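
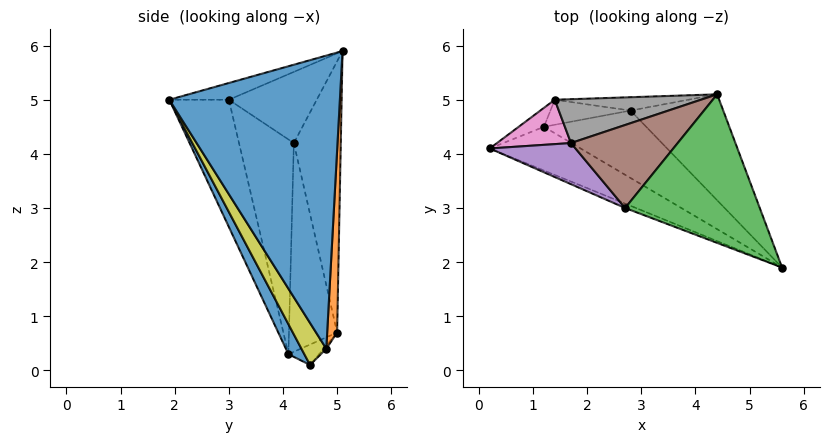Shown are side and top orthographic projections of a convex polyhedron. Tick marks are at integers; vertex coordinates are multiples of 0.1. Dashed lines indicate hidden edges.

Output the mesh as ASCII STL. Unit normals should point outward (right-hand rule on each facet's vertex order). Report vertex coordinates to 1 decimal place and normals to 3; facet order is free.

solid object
 facet normal 0.195 -0.783 -0.591
  outer loop
   vertex 1.2 4.5 0.1
   vertex 5.6 1.9 5.0
   vertex 0.2 4.1 0.3
  endloop
 endfacet
 facet normal -0.354 -0.935 -0.030
  outer loop
   vertex 2.7 3.0 5.0
   vertex 0.2 4.1 0.3
   vertex 5.6 1.9 5.0
  endloop
 endfacet
 facet normal -0.117 -0.309 0.944
  outer loop
   vertex 2.7 3.0 5.0
   vertex 5.6 1.9 5.0
   vertex 4.4 5.1 5.9
  endloop
 endfacet
 facet normal -0.406 0.764 -0.501
  outer loop
   vertex 1.4 5.0 0.7
   vertex 1.2 4.5 0.1
   vertex 0.2 4.1 0.3
  endloop
 endfacet
 facet normal -0.822 -0.466 0.328
  outer loop
   vertex 1.7 4.2 4.2
   vertex 0.2 4.1 0.3
   vertex 2.7 3.0 5.0
  endloop
 endfacet
 facet normal -0.552 0.092 0.829
  outer loop
   vertex 1.7 4.2 4.2
   vertex 2.7 3.0 5.0
   vertex 4.4 5.1 5.9
  endloop
 endfacet
 facet normal -0.631 0.742 0.224
  outer loop
   vertex 1.7 4.2 4.2
   vertex 1.4 5.0 0.7
   vertex 0.2 4.1 0.3
  endloop
 endfacet
 facet normal -0.438 0.868 0.236
  outer loop
   vertex 1.7 4.2 4.2
   vertex 4.4 5.1 5.9
   vertex 1.4 5.0 0.7
  endloop
 endfacet
 facet normal 0.255 -0.740 -0.622
  outer loop
   vertex 2.8 4.8 0.4
   vertex 5.6 1.9 5.0
   vertex 1.2 4.5 0.1
  endloop
 endfacet
 facet normal -0.026 0.772 -0.635
  outer loop
   vertex 2.8 4.8 0.4
   vertex 1.2 4.5 0.1
   vertex 1.4 5.0 0.7
  endloop
 endfacet
 facet normal 0.872 0.405 -0.276
  outer loop
   vertex 2.8 4.8 0.4
   vertex 4.4 5.1 5.9
   vertex 5.6 1.9 5.0
  endloop
 endfacet
 facet normal 0.122 0.988 -0.089
  outer loop
   vertex 2.8 4.8 0.4
   vertex 1.4 5.0 0.7
   vertex 4.4 5.1 5.9
  endloop
 endfacet
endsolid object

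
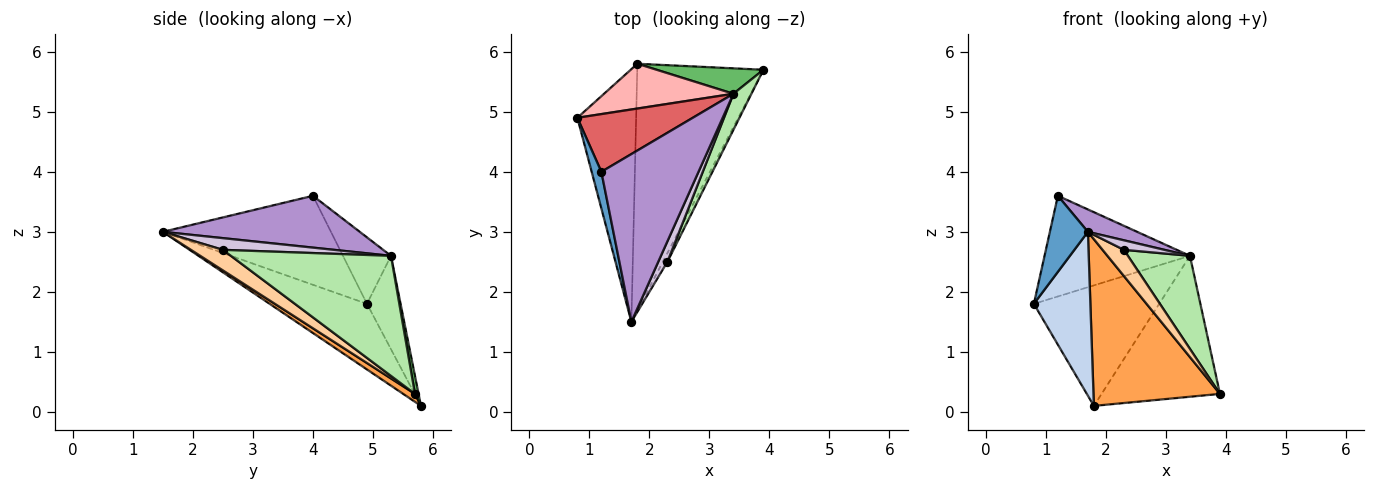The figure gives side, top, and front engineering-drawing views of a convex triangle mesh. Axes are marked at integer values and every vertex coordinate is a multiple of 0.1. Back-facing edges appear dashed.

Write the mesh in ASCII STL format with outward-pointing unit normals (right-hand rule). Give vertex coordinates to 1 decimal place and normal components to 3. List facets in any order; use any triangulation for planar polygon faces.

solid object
 facet normal -0.970 -0.219 0.106
  outer loop
   vertex 1.2 4.0 3.6
   vertex 0.8 4.9 1.8
   vertex 1.7 1.5 3.0
  endloop
 endfacet
 facet normal -0.684 -0.397 -0.612
  outer loop
   vertex 1.8 5.8 0.1
   vertex 1.7 1.5 3.0
   vertex 0.8 4.9 1.8
  endloop
 endfacet
 facet normal 0.052 -0.559 -0.827
  outer loop
   vertex 1.8 5.8 0.1
   vertex 3.9 5.7 0.3
   vertex 1.7 1.5 3.0
  endloop
 endfacet
 facet normal 0.818 -0.545 -0.182
  outer loop
   vertex 2.3 2.5 2.7
   vertex 1.7 1.5 3.0
   vertex 3.9 5.7 0.3
  endloop
 endfacet
 facet normal 0.030 0.984 0.178
  outer loop
   vertex 3.4 5.3 2.6
   vertex 3.9 5.7 0.3
   vertex 1.8 5.8 0.1
  endloop
 endfacet
 facet normal 0.923 -0.358 0.139
  outer loop
   vertex 3.4 5.3 2.6
   vertex 2.3 2.5 2.7
   vertex 3.9 5.7 0.3
  endloop
 endfacet
 facet normal -0.275 0.834 0.478
  outer loop
   vertex 3.4 5.3 2.6
   vertex 0.8 4.9 1.8
   vertex 1.2 4.0 3.6
  endloop
 endfacet
 facet normal -0.244 0.909 0.338
  outer loop
   vertex 3.4 5.3 2.6
   vertex 1.8 5.8 0.1
   vertex 0.8 4.9 1.8
  endloop
 endfacet
 facet normal 0.467 -0.117 0.876
  outer loop
   vertex 3.4 5.3 2.6
   vertex 1.2 4.0 3.6
   vertex 1.7 1.5 3.0
  endloop
 endfacet
 facet normal 0.756 -0.276 0.593
  outer loop
   vertex 3.4 5.3 2.6
   vertex 1.7 1.5 3.0
   vertex 2.3 2.5 2.7
  endloop
 endfacet
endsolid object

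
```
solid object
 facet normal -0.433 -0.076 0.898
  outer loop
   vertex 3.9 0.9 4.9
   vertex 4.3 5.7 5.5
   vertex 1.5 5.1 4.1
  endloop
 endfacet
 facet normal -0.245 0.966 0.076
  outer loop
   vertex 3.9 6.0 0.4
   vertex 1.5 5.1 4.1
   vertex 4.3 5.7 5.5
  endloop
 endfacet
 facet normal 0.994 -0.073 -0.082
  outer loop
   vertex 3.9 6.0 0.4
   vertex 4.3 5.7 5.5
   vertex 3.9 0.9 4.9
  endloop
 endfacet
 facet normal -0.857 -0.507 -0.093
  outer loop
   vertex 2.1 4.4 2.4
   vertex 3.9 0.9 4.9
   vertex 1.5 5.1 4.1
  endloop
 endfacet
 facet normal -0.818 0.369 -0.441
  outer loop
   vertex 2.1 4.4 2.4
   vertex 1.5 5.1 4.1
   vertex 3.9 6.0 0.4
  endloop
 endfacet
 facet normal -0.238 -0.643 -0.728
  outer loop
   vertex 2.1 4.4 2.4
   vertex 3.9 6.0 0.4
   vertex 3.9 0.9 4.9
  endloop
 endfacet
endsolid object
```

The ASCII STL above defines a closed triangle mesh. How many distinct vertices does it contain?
5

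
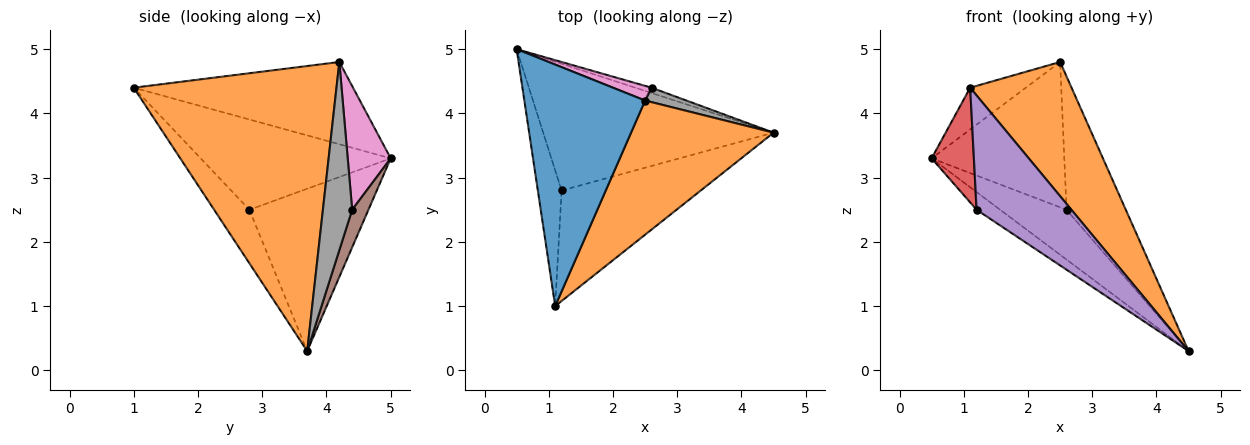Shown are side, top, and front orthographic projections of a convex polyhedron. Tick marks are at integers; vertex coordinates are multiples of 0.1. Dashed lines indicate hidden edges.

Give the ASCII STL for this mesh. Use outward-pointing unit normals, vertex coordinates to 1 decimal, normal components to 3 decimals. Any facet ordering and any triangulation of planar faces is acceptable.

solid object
 facet normal -0.557 0.141 0.818
  outer loop
   vertex 2.5 4.2 4.8
   vertex 0.5 5.0 3.3
   vertex 1.1 1.0 4.4
  endloop
 endfacet
 facet normal 0.816 -0.408 0.408
  outer loop
   vertex 2.5 4.2 4.8
   vertex 1.1 1.0 4.4
   vertex 4.5 3.7 0.3
  endloop
 endfacet
 facet normal -0.572 0.113 -0.812
  outer loop
   vertex 1.2 2.8 2.5
   vertex 0.5 5.0 3.3
   vertex 4.5 3.7 0.3
  endloop
 endfacet
 facet normal -0.945 -0.210 -0.249
  outer loop
   vertex 1.2 2.8 2.5
   vertex 1.1 1.0 4.4
   vertex 0.5 5.0 3.3
  endloop
 endfacet
 facet normal -0.258 -0.694 -0.672
  outer loop
   vertex 1.2 2.8 2.5
   vertex 4.5 3.7 0.3
   vertex 1.1 1.0 4.4
  endloop
 endfacet
 facet normal 0.237 0.966 -0.103
  outer loop
   vertex 2.6 4.4 2.5
   vertex 4.5 3.7 0.3
   vertex 0.5 5.0 3.3
  endloop
 endfacet
 facet normal 0.307 0.947 0.096
  outer loop
   vertex 2.6 4.4 2.5
   vertex 0.5 5.0 3.3
   vertex 2.5 4.2 4.8
  endloop
 endfacet
 facet normal 0.441 0.892 0.097
  outer loop
   vertex 2.6 4.4 2.5
   vertex 2.5 4.2 4.8
   vertex 4.5 3.7 0.3
  endloop
 endfacet
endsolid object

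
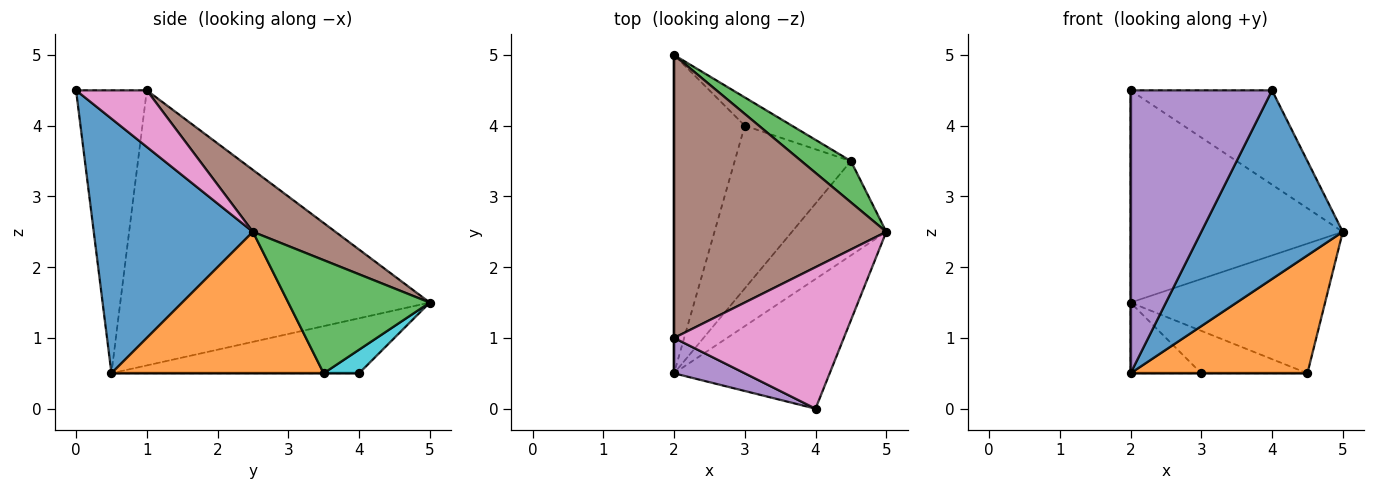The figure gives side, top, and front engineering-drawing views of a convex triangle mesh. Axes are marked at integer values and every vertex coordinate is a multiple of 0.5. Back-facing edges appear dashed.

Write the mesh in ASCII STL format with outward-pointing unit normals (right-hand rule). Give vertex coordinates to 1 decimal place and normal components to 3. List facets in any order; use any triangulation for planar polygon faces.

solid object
 facet normal 0.680 -0.604 -0.415
  outer loop
   vertex 4.0 0.0 4.5
   vertex 2.0 0.5 0.5
   vertex 5.0 2.5 2.5
  endloop
 endfacet
 facet normal 0.684 -0.570 -0.456
  outer loop
   vertex 4.5 3.5 0.5
   vertex 5.0 2.5 2.5
   vertex 2.0 0.5 0.5
  endloop
 endfacet
 facet normal 0.570 0.783 0.249
  outer loop
   vertex 4.5 3.5 0.5
   vertex 2.0 5.0 1.5
   vertex 5.0 2.5 2.5
  endloop
 endfacet
 facet normal -1.000 0.000 0.000
  outer loop
   vertex 2.0 1.0 4.5
   vertex 2.0 5.0 1.5
   vertex 2.0 0.5 0.5
  endloop
 endfacet
 facet normal -0.444 -0.889 0.111
  outer loop
   vertex 2.0 1.0 4.5
   vertex 2.0 0.5 0.5
   vertex 4.0 0.0 4.5
  endloop
 endfacet
 facet normal 0.227 0.584 0.779
  outer loop
   vertex 2.0 1.0 4.5
   vertex 5.0 2.5 2.5
   vertex 2.0 5.0 1.5
  endloop
 endfacet
 facet normal 0.267 0.535 0.802
  outer loop
   vertex 2.0 1.0 4.5
   vertex 4.0 0.0 4.5
   vertex 5.0 2.5 2.5
  endloop
 endfacet
 facet normal -0.605 0.173 -0.777
  outer loop
   vertex 3.0 4.0 0.5
   vertex 2.0 0.5 0.5
   vertex 2.0 5.0 1.5
  endloop
 endfacet
 facet normal 0.000 0.000 -1.000
  outer loop
   vertex 3.0 4.0 0.5
   vertex 4.5 3.5 0.5
   vertex 2.0 0.5 0.5
  endloop
 endfacet
 facet normal 0.267 0.802 -0.535
  outer loop
   vertex 3.0 4.0 0.5
   vertex 2.0 5.0 1.5
   vertex 4.5 3.5 0.5
  endloop
 endfacet
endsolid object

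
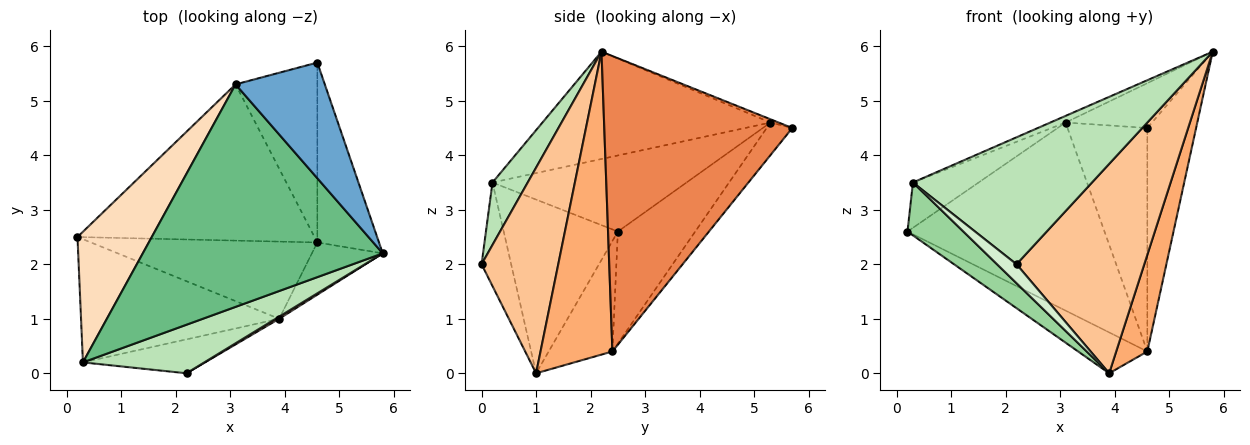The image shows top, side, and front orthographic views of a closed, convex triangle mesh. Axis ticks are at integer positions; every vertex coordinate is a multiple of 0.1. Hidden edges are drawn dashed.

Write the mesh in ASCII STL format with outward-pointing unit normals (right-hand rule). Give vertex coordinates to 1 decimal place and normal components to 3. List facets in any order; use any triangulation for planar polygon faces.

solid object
 facet normal -0.034 0.361 0.932
  outer loop
   vertex 3.1 5.3 4.6
   vertex 5.8 2.2 5.9
   vertex 4.6 5.7 4.5
  endloop
 endfacet
 facet normal -0.396 0.430 -0.811
  outer loop
   vertex 4.6 2.4 0.4
   vertex 3.9 1.0 0.0
   vertex 0.2 2.5 2.6
  endloop
 endfacet
 facet normal -0.289 0.736 -0.612
  outer loop
   vertex 4.6 2.4 0.4
   vertex 0.2 2.5 2.6
   vertex 3.1 5.3 4.6
  endloop
 endfacet
 facet normal -0.242 0.756 -0.608
  outer loop
   vertex 4.6 2.4 0.4
   vertex 3.1 5.3 4.6
   vertex 4.6 5.7 4.5
  endloop
 endfacet
 facet normal 0.949 0.246 -0.198
  outer loop
   vertex 4.6 2.4 0.4
   vertex 4.6 5.7 4.5
   vertex 5.8 2.2 5.9
  endloop
 endfacet
 facet normal 0.897 -0.389 -0.210
  outer loop
   vertex 4.6 2.4 0.4
   vertex 5.8 2.2 5.9
   vertex 3.9 1.0 0.0
  endloop
 endfacet
 facet normal 0.515 -0.857 0.009
  outer loop
   vertex 2.2 0.0 2.0
   vertex 3.9 1.0 0.0
   vertex 5.8 2.2 5.9
  endloop
 endfacet
 facet normal -0.695 0.235 0.679
  outer loop
   vertex 0.3 0.2 3.5
   vertex 3.1 5.3 4.6
   vertex 0.2 2.5 2.6
  endloop
 endfacet
 facet normal -0.408 0.027 0.913
  outer loop
   vertex 0.3 0.2 3.5
   vertex 5.8 2.2 5.9
   vertex 3.1 5.3 4.6
  endloop
 endfacet
 facet normal -0.627 -0.307 -0.716
  outer loop
   vertex 0.3 0.2 3.5
   vertex 0.2 2.5 2.6
   vertex 3.9 1.0 0.0
  endloop
 endfacet
 facet normal 0.181 -0.919 0.351
  outer loop
   vertex 0.3 0.2 3.5
   vertex 2.2 0.0 2.0
   vertex 5.8 2.2 5.9
  endloop
 endfacet
 facet normal -0.595 -0.392 -0.702
  outer loop
   vertex 0.3 0.2 3.5
   vertex 3.9 1.0 0.0
   vertex 2.2 0.0 2.0
  endloop
 endfacet
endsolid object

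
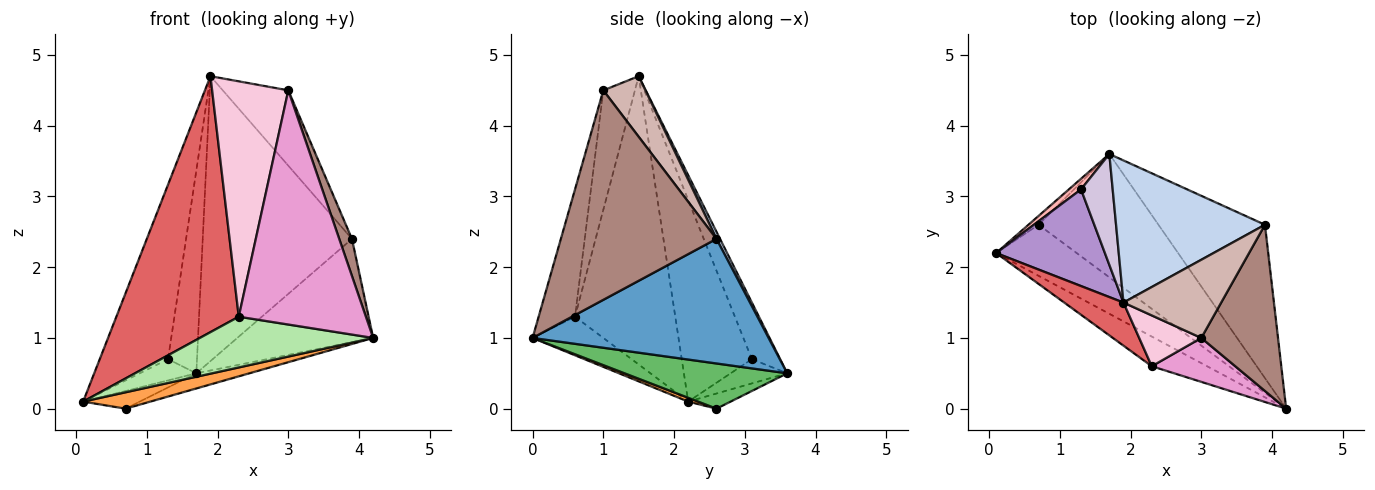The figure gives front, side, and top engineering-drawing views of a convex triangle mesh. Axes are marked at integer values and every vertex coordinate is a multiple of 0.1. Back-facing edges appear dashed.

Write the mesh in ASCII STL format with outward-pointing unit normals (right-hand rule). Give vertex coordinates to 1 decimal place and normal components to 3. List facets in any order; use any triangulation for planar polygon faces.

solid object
 facet normal 0.696 0.401 -0.595
  outer loop
   vertex 3.9 2.6 2.4
   vertex 4.2 0.0 1.0
   vertex 1.7 3.6 0.5
  endloop
 endfacet
 facet normal 0.021 0.895 0.446
  outer loop
   vertex 3.9 2.6 2.4
   vertex 1.7 3.6 0.5
   vertex 1.9 1.5 4.7
  endloop
 endfacet
 facet normal 0.045 -0.305 -0.951
  outer loop
   vertex 0.7 2.6 0.0
   vertex 4.2 0.0 1.0
   vertex 0.1 2.2 0.1
  endloop
 endfacet
 facet normal -0.557 0.743 -0.371
  outer loop
   vertex 0.7 2.6 0.0
   vertex 0.1 2.2 0.1
   vertex 1.7 3.6 0.5
  endloop
 endfacet
 facet normal 0.350 0.114 -0.930
  outer loop
   vertex 0.7 2.6 0.0
   vertex 1.7 3.6 0.5
   vertex 4.2 0.0 1.0
  endloop
 endfacet
 facet normal -0.332 -0.814 -0.476
  outer loop
   vertex 2.3 0.6 1.3
   vertex 0.1 2.2 0.1
   vertex 4.2 0.0 1.0
  endloop
 endfacet
 facet normal -0.628 -0.767 0.129
  outer loop
   vertex 2.3 0.6 1.3
   vertex 1.9 1.5 4.7
   vertex 0.1 2.2 0.1
  endloop
 endfacet
 facet normal -0.667 0.667 0.333
  outer loop
   vertex 1.3 3.1 0.7
   vertex 1.7 3.6 0.5
   vertex 0.1 2.2 0.1
  endloop
 endfacet
 facet normal -0.668 0.651 0.361
  outer loop
   vertex 1.3 3.1 0.7
   vertex 0.1 2.2 0.1
   vertex 1.9 1.5 4.7
  endloop
 endfacet
 facet normal -0.651 0.666 0.364
  outer loop
   vertex 1.3 3.1 0.7
   vertex 1.9 1.5 4.7
   vertex 1.7 3.6 0.5
  endloop
 endfacet
 facet normal 0.936 -0.077 0.343
  outer loop
   vertex 3.0 1.0 4.5
   vertex 4.2 0.0 1.0
   vertex 3.9 2.6 2.4
  endloop
 endfacet
 facet normal 0.408 0.634 0.657
  outer loop
   vertex 3.0 1.0 4.5
   vertex 3.9 2.6 2.4
   vertex 1.9 1.5 4.7
  endloop
 endfacet
 facet normal -0.271 -0.946 0.177
  outer loop
   vertex 3.0 1.0 4.5
   vertex 2.3 0.6 1.3
   vertex 4.2 0.0 1.0
  endloop
 endfacet
 facet normal -0.376 -0.906 0.195
  outer loop
   vertex 3.0 1.0 4.5
   vertex 1.9 1.5 4.7
   vertex 2.3 0.6 1.3
  endloop
 endfacet
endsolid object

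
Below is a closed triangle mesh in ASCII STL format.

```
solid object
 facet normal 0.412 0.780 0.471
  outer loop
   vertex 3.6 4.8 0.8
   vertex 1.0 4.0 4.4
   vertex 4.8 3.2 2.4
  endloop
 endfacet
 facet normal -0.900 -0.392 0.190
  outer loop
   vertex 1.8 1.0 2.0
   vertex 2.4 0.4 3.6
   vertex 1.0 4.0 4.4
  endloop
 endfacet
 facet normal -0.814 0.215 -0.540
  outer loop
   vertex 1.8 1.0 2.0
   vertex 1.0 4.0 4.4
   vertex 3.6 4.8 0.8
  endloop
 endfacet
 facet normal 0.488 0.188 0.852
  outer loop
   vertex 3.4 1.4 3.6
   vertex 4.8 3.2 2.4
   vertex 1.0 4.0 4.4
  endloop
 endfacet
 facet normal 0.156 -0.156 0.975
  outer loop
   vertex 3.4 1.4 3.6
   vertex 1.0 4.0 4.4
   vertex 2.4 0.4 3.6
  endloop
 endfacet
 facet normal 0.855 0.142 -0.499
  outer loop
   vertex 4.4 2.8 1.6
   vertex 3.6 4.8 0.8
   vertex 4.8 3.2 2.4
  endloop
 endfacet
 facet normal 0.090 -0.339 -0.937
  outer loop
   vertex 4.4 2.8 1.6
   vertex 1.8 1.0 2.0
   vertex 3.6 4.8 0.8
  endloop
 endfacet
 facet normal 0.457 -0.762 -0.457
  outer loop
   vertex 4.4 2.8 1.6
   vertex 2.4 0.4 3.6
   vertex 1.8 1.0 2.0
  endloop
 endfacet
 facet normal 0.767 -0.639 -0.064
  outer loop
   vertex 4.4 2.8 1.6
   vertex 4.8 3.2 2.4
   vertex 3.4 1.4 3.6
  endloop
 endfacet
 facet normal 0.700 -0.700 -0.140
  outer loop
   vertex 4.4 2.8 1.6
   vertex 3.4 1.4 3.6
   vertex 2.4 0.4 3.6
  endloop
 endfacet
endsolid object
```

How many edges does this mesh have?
15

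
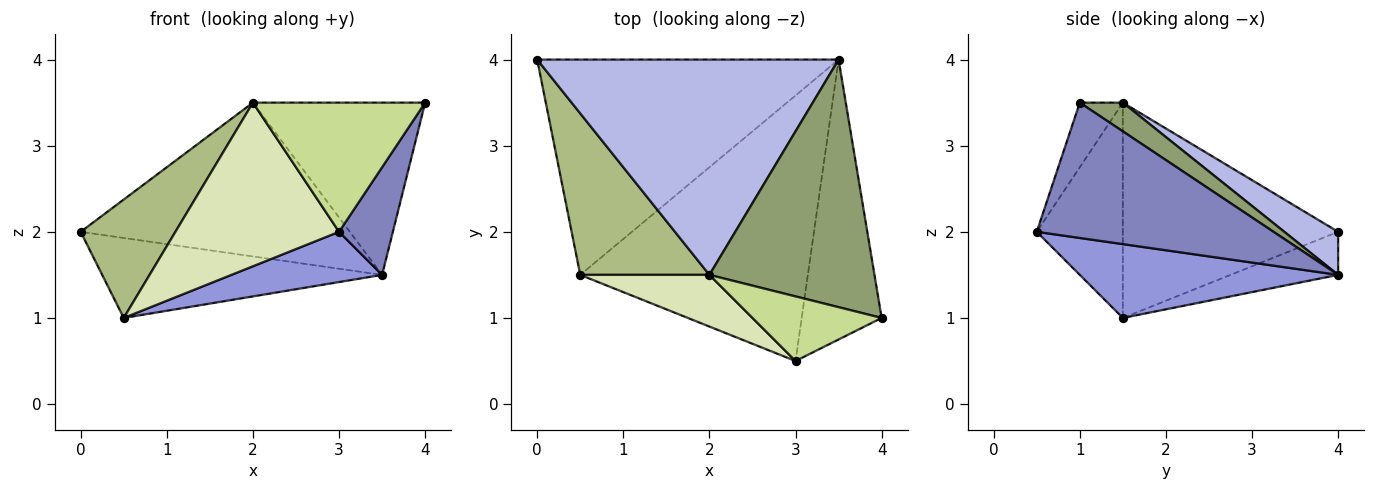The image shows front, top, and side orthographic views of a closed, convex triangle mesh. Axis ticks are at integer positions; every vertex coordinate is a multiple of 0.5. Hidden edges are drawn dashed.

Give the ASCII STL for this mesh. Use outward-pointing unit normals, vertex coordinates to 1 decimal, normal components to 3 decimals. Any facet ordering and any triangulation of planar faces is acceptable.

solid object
 facet normal -0.133 0.345 -0.929
  outer loop
   vertex 0.5 1.5 1.0
   vertex 0.0 4.0 2.0
   vertex 3.5 4.0 1.5
  endloop
 endfacet
 facet normal 0.845 -0.192 -0.499
  outer loop
   vertex 3.0 0.5 2.0
   vertex 3.5 4.0 1.5
   vertex 4.0 1.0 3.5
  endloop
 endfacet
 facet normal 0.304 -0.177 -0.936
  outer loop
   vertex 3.0 0.5 2.0
   vertex 0.5 1.5 1.0
   vertex 3.5 4.0 1.5
  endloop
 endfacet
 facet normal 0.115 0.577 0.808
  outer loop
   vertex 2.0 1.5 3.5
   vertex 3.5 4.0 1.5
   vertex 0.0 4.0 2.0
  endloop
 endfacet
 facet normal 0.141 0.565 0.813
  outer loop
   vertex 2.0 1.5 3.5
   vertex 4.0 1.0 3.5
   vertex 3.5 4.0 1.5
  endloop
 endfacet
 facet normal -0.802 -0.353 0.481
  outer loop
   vertex 2.0 1.5 3.5
   vertex 0.0 4.0 2.0
   vertex 0.5 1.5 1.0
  endloop
 endfacet
 facet normal -0.218 -0.873 0.436
  outer loop
   vertex 2.0 1.5 3.5
   vertex 3.0 0.5 2.0
   vertex 4.0 1.0 3.5
  endloop
 endfacet
 facet normal -0.449 -0.852 0.269
  outer loop
   vertex 2.0 1.5 3.5
   vertex 0.5 1.5 1.0
   vertex 3.0 0.5 2.0
  endloop
 endfacet
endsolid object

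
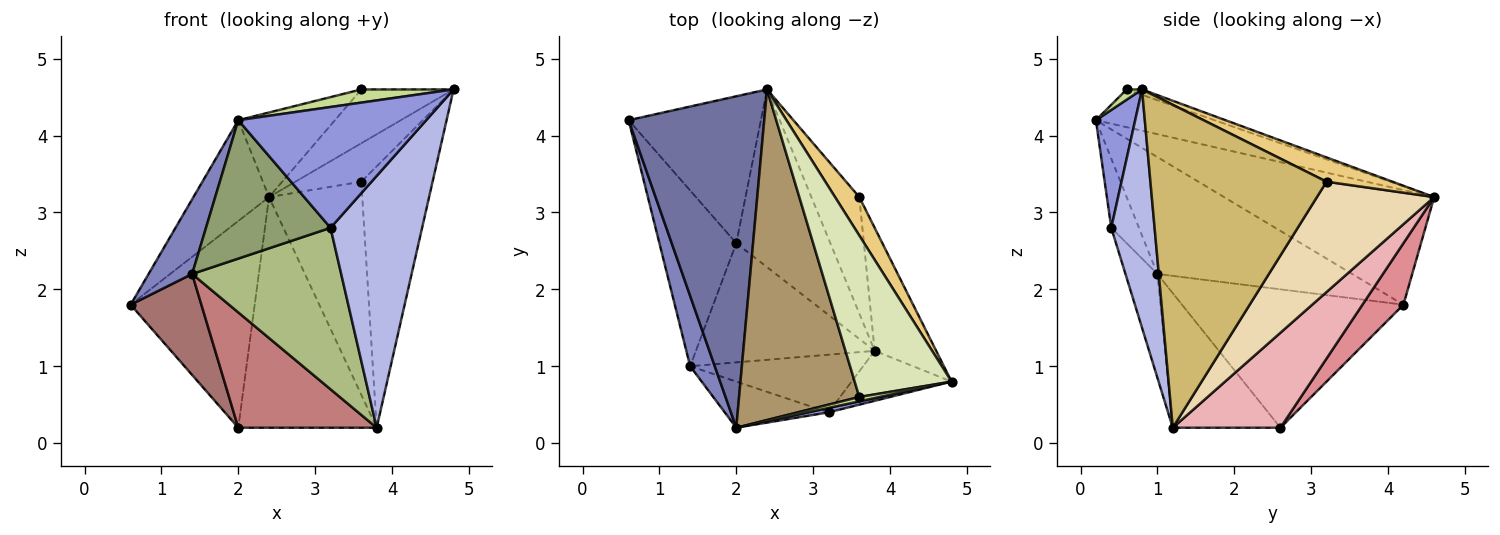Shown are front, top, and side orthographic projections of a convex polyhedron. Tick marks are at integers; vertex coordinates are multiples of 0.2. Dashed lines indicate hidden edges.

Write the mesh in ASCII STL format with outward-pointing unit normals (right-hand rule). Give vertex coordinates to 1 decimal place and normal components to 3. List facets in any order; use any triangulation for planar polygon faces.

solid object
 facet normal -0.629 0.226 0.744
  outer loop
   vertex 2.4 4.6 3.2
   vertex 0.6 4.2 1.8
   vertex 2.0 0.2 4.2
  endloop
 endfacet
 facet normal -0.956 -0.214 0.201
  outer loop
   vertex 1.4 1.0 2.2
   vertex 2.0 0.2 4.2
   vertex 0.6 4.2 1.8
  endloop
 endfacet
 facet normal 0.205 -0.978 0.036
  outer loop
   vertex 3.2 0.4 2.8
   vertex 4.8 0.8 4.6
   vertex 2.0 0.2 4.2
  endloop
 endfacet
 facet normal 0.421 -0.890 -0.177
  outer loop
   vertex 3.2 0.4 2.8
   vertex 3.8 1.2 0.2
   vertex 4.8 0.8 4.6
  endloop
 endfacet
 facet normal -0.206 -0.928 -0.309
  outer loop
   vertex 3.2 0.4 2.8
   vertex 2.0 0.2 4.2
   vertex 1.4 1.0 2.2
  endloop
 endfacet
 facet normal -0.198 -0.923 -0.330
  outer loop
   vertex 3.2 0.4 2.8
   vertex 1.4 1.0 2.2
   vertex 3.8 1.2 0.2
  endloop
 endfacet
 facet normal 0.156 -0.937 0.312
  outer loop
   vertex 3.6 0.6 4.6
   vertex 2.0 0.2 4.2
   vertex 4.8 0.8 4.6
  endloop
 endfacet
 facet normal -0.053 0.316 0.947
  outer loop
   vertex 3.6 0.6 4.6
   vertex 4.8 0.8 4.6
   vertex 2.4 4.6 3.2
  endloop
 endfacet
 facet normal -0.291 0.237 0.927
  outer loop
   vertex 3.6 0.6 4.6
   vertex 2.4 4.6 3.2
   vertex 2.0 0.2 4.2
  endloop
 endfacet
 facet normal 0.913 0.369 -0.174
  outer loop
   vertex 3.6 3.2 3.4
   vertex 4.8 0.8 4.6
   vertex 3.8 1.2 0.2
  endloop
 endfacet
 facet normal 0.577 0.577 0.577
  outer loop
   vertex 3.6 3.2 3.4
   vertex 2.4 4.6 3.2
   vertex 4.8 0.8 4.6
  endloop
 endfacet
 facet normal 0.741 0.589 -0.322
  outer loop
   vertex 3.6 3.2 3.4
   vertex 3.8 1.2 0.2
   vertex 2.4 4.6 3.2
  endloop
 endfacet
 facet normal -0.842 -0.269 -0.468
  outer loop
   vertex 2.0 2.6 0.2
   vertex 1.4 1.0 2.2
   vertex 0.6 4.2 1.8
  endloop
 endfacet
 facet normal -0.476 -0.612 -0.632
  outer loop
   vertex 2.0 2.6 0.2
   vertex 3.8 1.2 0.2
   vertex 1.4 1.0 2.2
  endloop
 endfacet
 facet normal 0.260 0.787 -0.559
  outer loop
   vertex 2.0 2.6 0.2
   vertex 0.6 4.2 1.8
   vertex 2.4 4.6 3.2
  endloop
 endfacet
 facet normal 0.525 0.674 -0.520
  outer loop
   vertex 2.0 2.6 0.2
   vertex 2.4 4.6 3.2
   vertex 3.8 1.2 0.2
  endloop
 endfacet
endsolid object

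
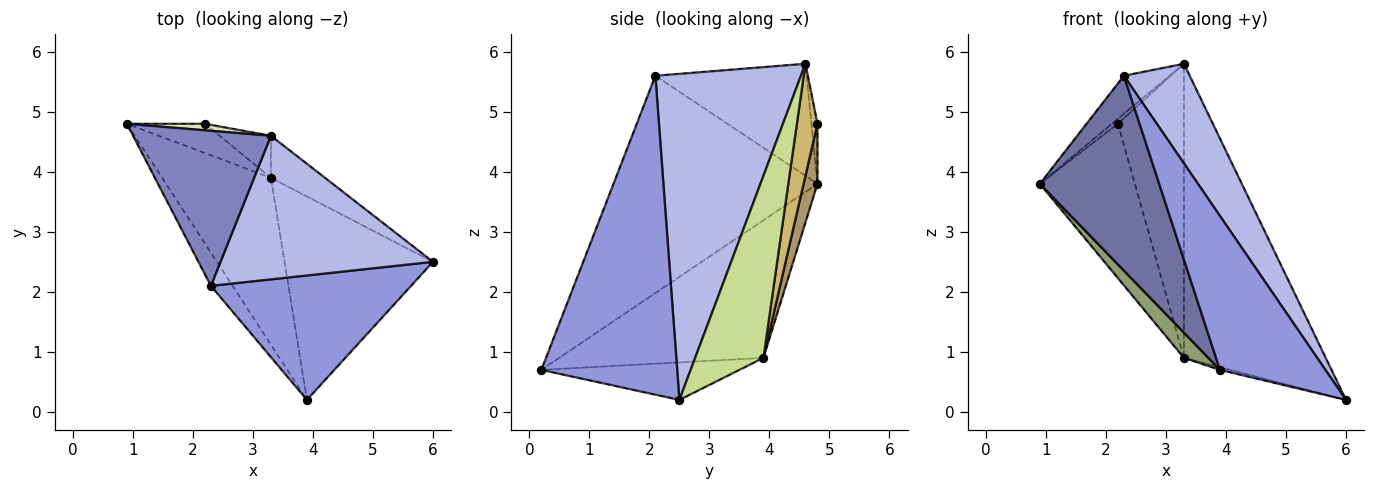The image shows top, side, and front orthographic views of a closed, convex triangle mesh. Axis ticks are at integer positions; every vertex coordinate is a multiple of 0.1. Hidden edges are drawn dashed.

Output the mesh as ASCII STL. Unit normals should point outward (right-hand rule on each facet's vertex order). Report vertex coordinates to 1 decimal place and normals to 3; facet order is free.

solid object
 facet normal -0.860 -0.503 -0.086
  outer loop
   vertex 2.3 2.1 5.6
   vertex 0.9 4.8 3.8
   vertex 3.9 0.2 0.7
  endloop
 endfacet
 facet normal -0.620 0.187 0.762
  outer loop
   vertex 2.3 2.1 5.6
   vertex 3.3 4.6 5.8
   vertex 0.9 4.8 3.8
  endloop
 endfacet
 facet normal 0.708 -0.550 0.444
  outer loop
   vertex 2.3 2.1 5.6
   vertex 3.9 0.2 0.7
   vertex 6.0 2.5 0.2
  endloop
 endfacet
 facet normal 0.783 -0.354 0.511
  outer loop
   vertex 2.3 2.1 5.6
   vertex 6.0 2.5 0.2
   vertex 3.3 4.6 5.8
  endloop
 endfacet
 facet normal -0.781 -0.093 -0.617
  outer loop
   vertex 3.3 3.9 0.9
   vertex 3.9 0.2 0.7
   vertex 0.9 4.8 3.8
  endloop
 endfacet
 facet normal -0.245 0.013 -0.970
  outer loop
   vertex 3.3 3.9 0.9
   vertex 6.0 2.5 0.2
   vertex 3.9 0.2 0.7
  endloop
 endfacet
 facet normal 0.430 0.894 -0.128
  outer loop
   vertex 3.3 3.9 0.9
   vertex 3.3 4.6 5.8
   vertex 6.0 2.5 0.2
  endloop
 endfacet
 facet normal -0.521 0.521 0.677
  outer loop
   vertex 2.2 4.8 4.8
   vertex 0.9 4.8 3.8
   vertex 3.3 4.6 5.8
  endloop
 endfacet
 facet normal 0.142 0.973 -0.184
  outer loop
   vertex 2.2 4.8 4.8
   vertex 3.3 3.9 0.9
   vertex 0.9 4.8 3.8
  endloop
 endfacet
 facet normal 0.295 0.946 -0.135
  outer loop
   vertex 2.2 4.8 4.8
   vertex 3.3 4.6 5.8
   vertex 3.3 3.9 0.9
  endloop
 endfacet
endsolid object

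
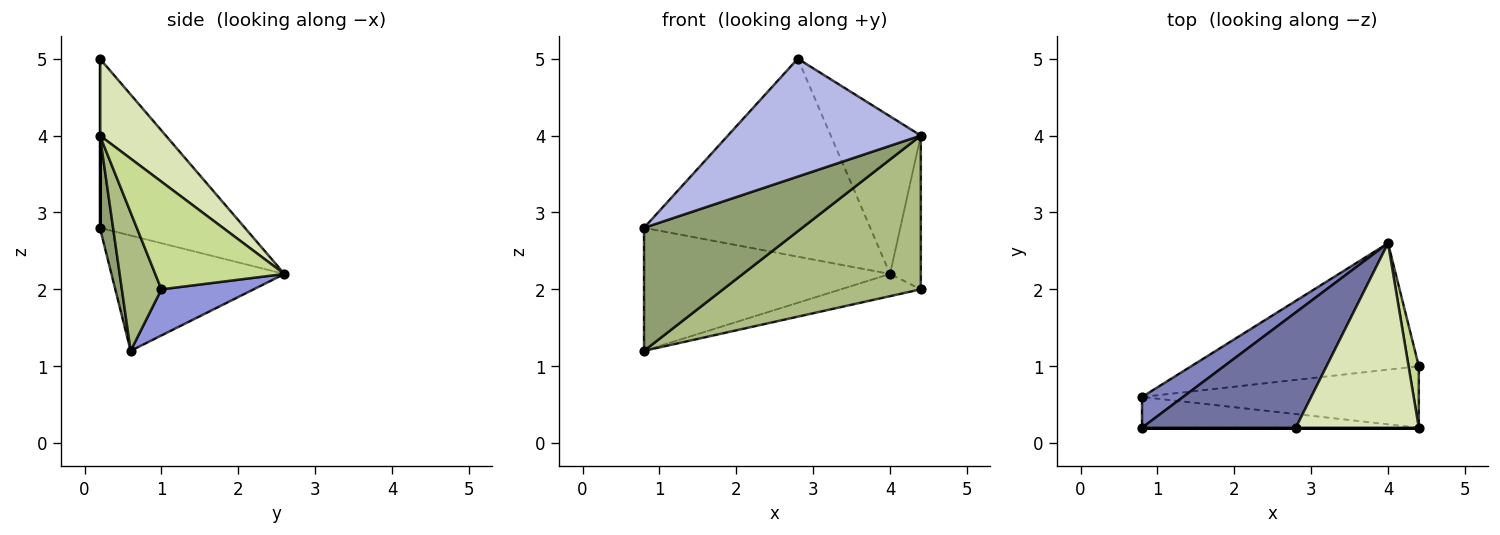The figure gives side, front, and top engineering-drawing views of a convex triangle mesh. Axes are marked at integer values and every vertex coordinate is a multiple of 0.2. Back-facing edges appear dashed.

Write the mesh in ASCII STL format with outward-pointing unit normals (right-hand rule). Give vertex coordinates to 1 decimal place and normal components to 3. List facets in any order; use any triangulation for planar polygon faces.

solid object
 facet normal -0.484 0.756 0.440
  outer loop
   vertex 2.8 0.2 5.0
   vertex 4.0 2.6 2.2
   vertex 0.8 0.2 2.8
  endloop
 endfacet
 facet normal -0.564 0.801 0.200
  outer loop
   vertex 0.8 0.6 1.2
   vertex 0.8 0.2 2.8
   vertex 4.0 2.6 2.2
  endloop
 endfacet
 facet normal 0.196 0.170 -0.966
  outer loop
   vertex 0.8 0.6 1.2
   vertex 4.0 2.6 2.2
   vertex 4.4 1.0 2.0
  endloop
 endfacet
 facet normal 0.000 -1.000 0.000
  outer loop
   vertex 4.4 0.2 4.0
   vertex 2.8 0.2 5.0
   vertex 0.8 0.2 2.8
  endloop
 endfacet
 facet normal 0.081 -0.967 -0.242
  outer loop
   vertex 4.4 0.2 4.0
   vertex 0.8 0.2 2.8
   vertex 0.8 0.6 1.2
  endloop
 endfacet
 facet normal 0.183 -0.913 -0.365
  outer loop
   vertex 4.4 0.2 4.0
   vertex 0.8 0.6 1.2
   vertex 4.4 1.0 2.0
  endloop
 endfacet
 facet normal 0.969 0.231 0.092
  outer loop
   vertex 4.4 0.2 4.0
   vertex 4.4 1.0 2.0
   vertex 4.0 2.6 2.2
  endloop
 endfacet
 facet normal 0.429 0.587 0.687
  outer loop
   vertex 4.4 0.2 4.0
   vertex 4.0 2.6 2.2
   vertex 2.8 0.2 5.0
  endloop
 endfacet
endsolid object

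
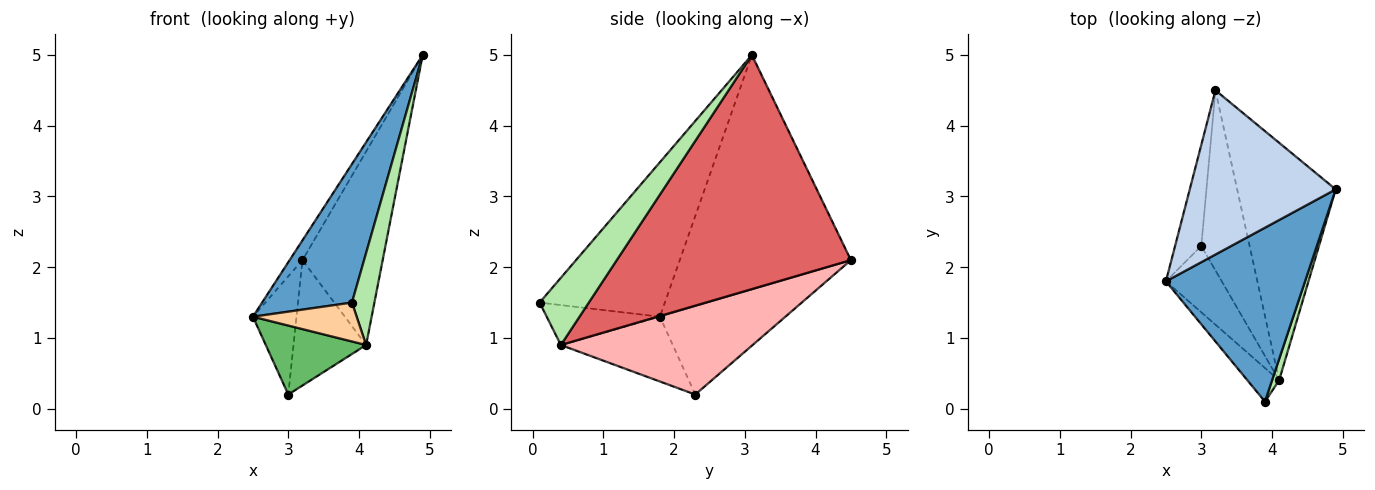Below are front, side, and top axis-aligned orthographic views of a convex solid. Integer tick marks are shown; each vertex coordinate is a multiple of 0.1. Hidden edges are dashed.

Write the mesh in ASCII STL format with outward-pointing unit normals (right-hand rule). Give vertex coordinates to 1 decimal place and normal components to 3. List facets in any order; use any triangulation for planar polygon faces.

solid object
 facet normal -0.656 -0.470 0.591
  outer loop
   vertex 3.9 0.1 1.5
   vertex 4.9 3.1 5.0
   vertex 2.5 1.8 1.3
  endloop
 endfacet
 facet normal -0.847 0.063 0.527
  outer loop
   vertex 3.2 4.5 2.1
   vertex 2.5 1.8 1.3
   vertex 4.9 3.1 5.0
  endloop
 endfacet
 facet normal -0.910 0.316 -0.270
  outer loop
   vertex 3.0 2.3 0.2
   vertex 2.5 1.8 1.3
   vertex 3.2 4.5 2.1
  endloop
 endfacet
 facet normal -0.637 -0.584 -0.504
  outer loop
   vertex 4.1 0.4 0.9
   vertex 3.9 0.1 1.5
   vertex 2.5 1.8 1.3
  endloop
 endfacet
 facet normal -0.627 -0.562 -0.540
  outer loop
   vertex 4.1 0.4 0.9
   vertex 2.5 1.8 1.3
   vertex 3.0 2.3 0.2
  endloop
 endfacet
 facet normal 0.906 -0.413 0.095
  outer loop
   vertex 4.1 0.4 0.9
   vertex 4.9 3.1 5.0
   vertex 3.9 0.1 1.5
  endloop
 endfacet
 facet normal 0.879 0.301 -0.370
  outer loop
   vertex 4.1 0.4 0.9
   vertex 3.2 4.5 2.1
   vertex 4.9 3.1 5.0
  endloop
 endfacet
 facet normal 0.834 0.316 -0.453
  outer loop
   vertex 4.1 0.4 0.9
   vertex 3.0 2.3 0.2
   vertex 3.2 4.5 2.1
  endloop
 endfacet
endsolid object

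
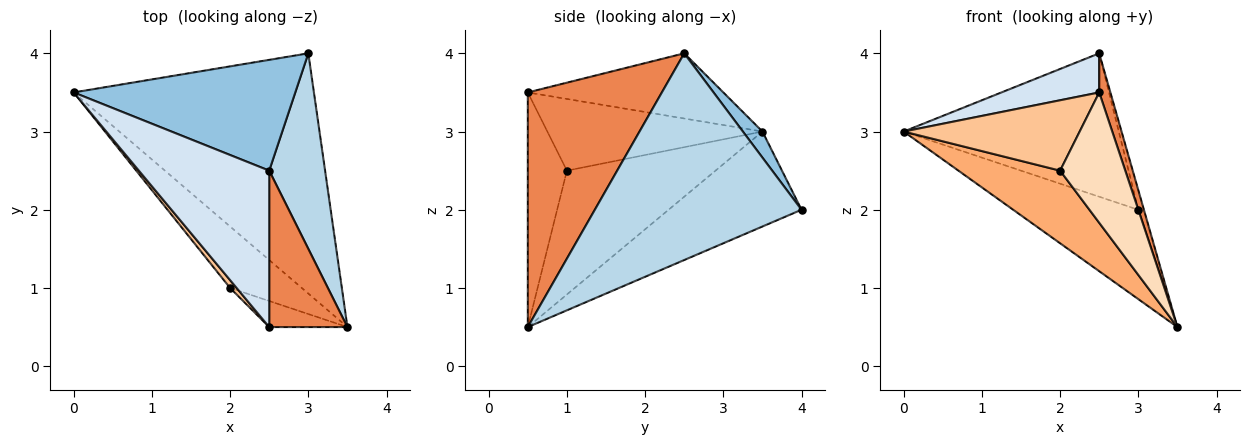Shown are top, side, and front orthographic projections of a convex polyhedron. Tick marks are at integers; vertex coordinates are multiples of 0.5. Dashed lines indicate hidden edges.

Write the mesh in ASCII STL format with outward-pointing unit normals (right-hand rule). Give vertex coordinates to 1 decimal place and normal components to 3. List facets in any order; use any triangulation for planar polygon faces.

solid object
 facet normal -0.347 0.327 -0.879
  outer loop
   vertex 3.0 4.0 2.0
   vertex 3.5 0.5 0.5
   vertex 0.0 3.5 3.0
  endloop
 endfacet
 facet normal 0.072 0.789 0.610
  outer loop
   vertex 2.5 2.5 4.0
   vertex 3.0 4.0 2.0
   vertex 0.0 3.5 3.0
  endloop
 endfacet
 facet normal 0.965 0.026 0.261
  outer loop
   vertex 2.5 2.5 4.0
   vertex 3.5 0.5 0.5
   vertex 3.0 4.0 2.0
  endloop
 endfacet
 facet normal -0.436 -0.218 0.873
  outer loop
   vertex 2.5 0.5 3.5
   vertex 2.5 2.5 4.0
   vertex 0.0 3.5 3.0
  endloop
 endfacet
 facet normal 0.946 -0.079 0.315
  outer loop
   vertex 2.5 0.5 3.5
   vertex 3.5 0.5 0.5
   vertex 2.5 2.5 4.0
  endloop
 endfacet
 facet normal -0.745 -0.510 -0.431
  outer loop
   vertex 2.0 1.0 2.5
   vertex 0.0 3.5 3.0
   vertex 3.5 0.5 0.5
  endloop
 endfacet
 facet normal -0.772 -0.632 0.070
  outer loop
   vertex 2.0 1.0 2.5
   vertex 2.5 0.5 3.5
   vertex 0.0 3.5 3.0
  endloop
 endfacet
 facet normal -0.507 -0.845 -0.169
  outer loop
   vertex 2.0 1.0 2.5
   vertex 3.5 0.5 0.5
   vertex 2.5 0.5 3.5
  endloop
 endfacet
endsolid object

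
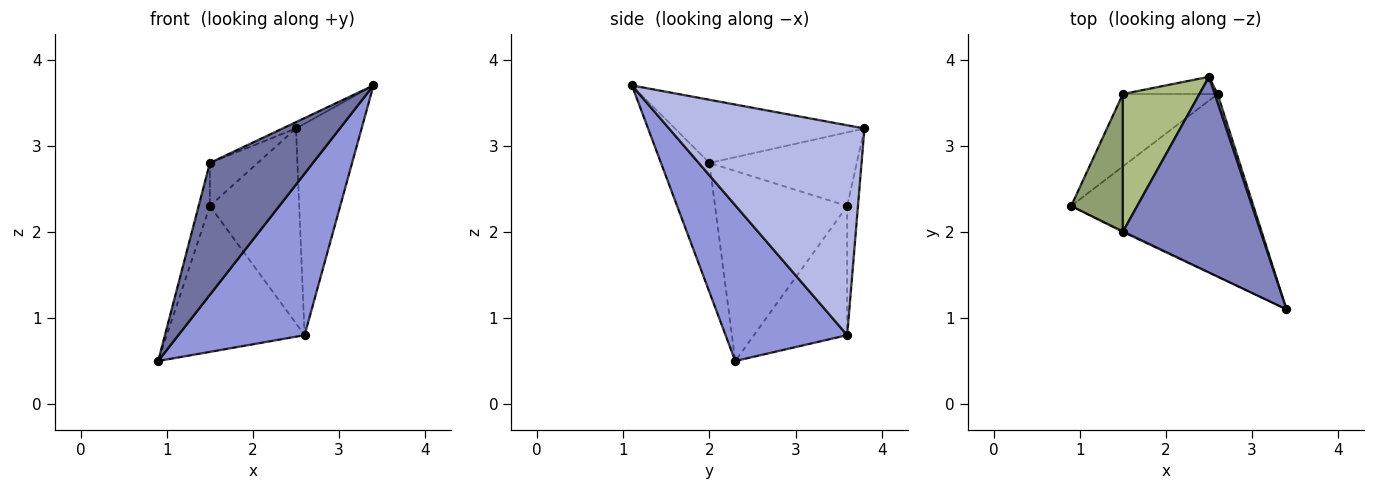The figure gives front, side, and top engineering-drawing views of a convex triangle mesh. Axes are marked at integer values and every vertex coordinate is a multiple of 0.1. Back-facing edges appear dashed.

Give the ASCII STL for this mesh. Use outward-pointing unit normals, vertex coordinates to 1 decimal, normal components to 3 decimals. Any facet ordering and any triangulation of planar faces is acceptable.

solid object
 facet normal -0.425 -0.905 -0.007
  outer loop
   vertex 1.5 2.0 2.8
   vertex 0.9 2.3 0.5
   vertex 3.4 1.1 3.7
  endloop
 endfacet
 facet normal -0.416 0.029 0.909
  outer loop
   vertex 1.5 2.0 2.8
   vertex 3.4 1.1 3.7
   vertex 2.5 3.8 3.2
  endloop
 endfacet
 facet normal 0.539 -0.559 -0.630
  outer loop
   vertex 2.6 3.6 0.8
   vertex 3.4 1.1 3.7
   vertex 0.9 2.3 0.5
  endloop
 endfacet
 facet normal 0.948 0.318 0.013
  outer loop
   vertex 2.6 3.6 0.8
   vertex 2.5 3.8 3.2
   vertex 3.4 1.1 3.7
  endloop
 endfacet
 facet normal -0.962 0.082 0.262
  outer loop
   vertex 1.5 3.6 2.3
   vertex 0.9 2.3 0.5
   vertex 1.5 2.0 2.8
  endloop
 endfacet
 facet normal -0.677 0.220 0.703
  outer loop
   vertex 1.5 3.6 2.3
   vertex 1.5 2.0 2.8
   vertex 2.5 3.8 3.2
  endloop
 endfacet
 facet normal -0.519 0.766 -0.380
  outer loop
   vertex 1.5 3.6 2.3
   vertex 2.6 3.6 0.8
   vertex 0.9 2.3 0.5
  endloop
 endfacet
 facet normal -0.119 0.989 -0.087
  outer loop
   vertex 1.5 3.6 2.3
   vertex 2.5 3.8 3.2
   vertex 2.6 3.6 0.8
  endloop
 endfacet
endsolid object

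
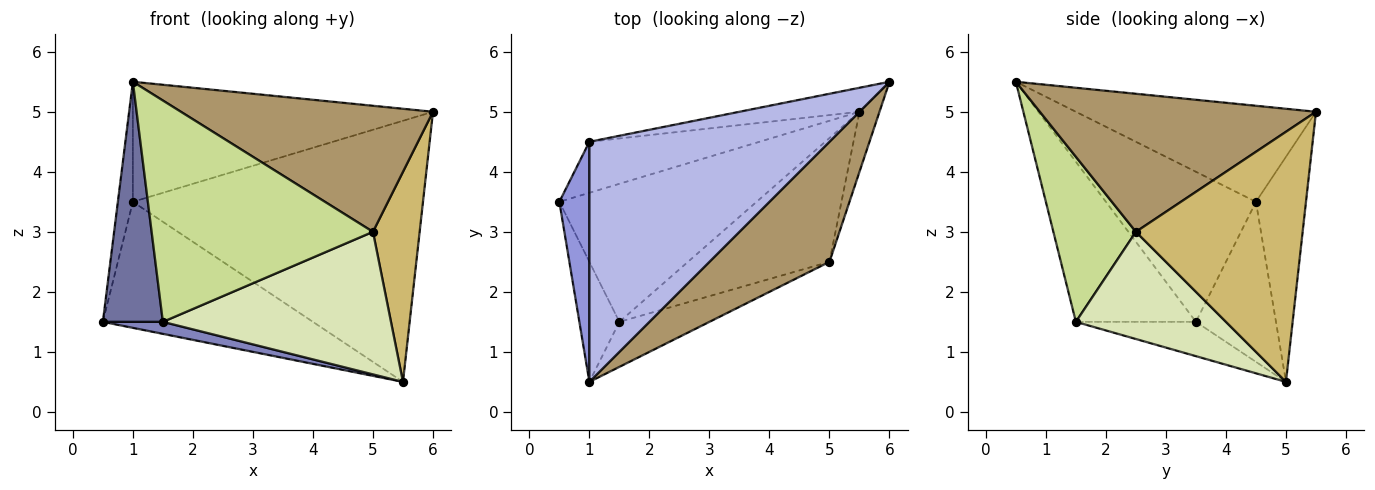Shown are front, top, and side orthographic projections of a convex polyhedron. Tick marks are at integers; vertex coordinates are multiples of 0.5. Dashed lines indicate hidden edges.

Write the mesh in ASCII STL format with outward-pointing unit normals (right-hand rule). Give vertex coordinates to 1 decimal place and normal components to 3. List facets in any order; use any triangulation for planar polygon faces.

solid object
 facet normal -0.873 -0.436 -0.218
  outer loop
   vertex 1.5 1.5 1.5
   vertex 1.0 0.5 5.5
   vertex 0.5 3.5 1.5
  endloop
 endfacet
 facet normal -0.171 -0.085 -0.982
  outer loop
   vertex 1.5 1.5 1.5
   vertex 0.5 3.5 1.5
   vertex 5.5 5.0 0.5
  endloop
 endfacet
 facet normal -0.976 0.098 0.195
  outer loop
   vertex 1.0 4.5 3.5
   vertex 0.5 3.5 1.5
   vertex 1.0 0.5 5.5
  endloop
 endfacet
 facet normal -0.337 0.421 0.842
  outer loop
   vertex 1.0 4.5 3.5
   vertex 1.0 0.5 5.5
   vertex 6.0 5.5 5.0
  endloop
 endfacet
 facet normal -0.333 0.874 -0.354
  outer loop
   vertex 1.0 4.5 3.5
   vertex 5.5 5.0 0.5
   vertex 0.5 3.5 1.5
  endloop
 endfacet
 facet normal -0.169 0.981 -0.090
  outer loop
   vertex 1.0 4.5 3.5
   vertex 6.0 5.5 5.0
   vertex 5.5 5.0 0.5
  endloop
 endfacet
 facet normal 0.343 -0.920 -0.187
  outer loop
   vertex 5.0 2.5 3.0
   vertex 1.0 0.5 5.5
   vertex 1.5 1.5 1.5
  endloop
 endfacet
 facet normal 0.445 -0.676 -0.587
  outer loop
   vertex 5.0 2.5 3.0
   vertex 1.5 1.5 1.5
   vertex 5.5 5.0 0.5
  endloop
 endfacet
 facet normal 0.621 -0.567 0.540
  outer loop
   vertex 5.0 2.5 3.0
   vertex 6.0 5.5 5.0
   vertex 1.0 0.5 5.5
  endloop
 endfacet
 facet normal 0.960 -0.269 -0.077
  outer loop
   vertex 5.0 2.5 3.0
   vertex 5.5 5.0 0.5
   vertex 6.0 5.5 5.0
  endloop
 endfacet
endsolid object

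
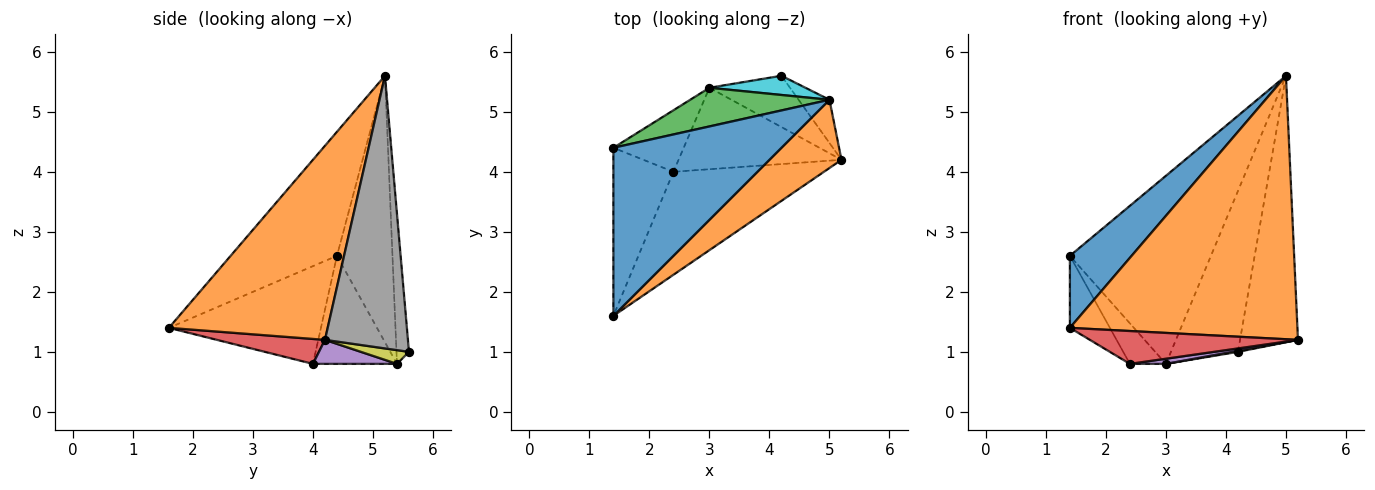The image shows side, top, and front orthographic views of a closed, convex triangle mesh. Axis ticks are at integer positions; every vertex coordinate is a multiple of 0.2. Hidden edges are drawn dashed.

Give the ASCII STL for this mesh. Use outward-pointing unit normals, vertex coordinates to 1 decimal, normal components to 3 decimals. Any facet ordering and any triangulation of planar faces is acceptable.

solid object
 facet normal -0.561 -0.326 0.761
  outer loop
   vertex 5.0 5.2 5.6
   vertex 1.4 4.4 2.6
   vertex 1.4 1.6 1.4
  endloop
 endfacet
 facet normal 0.560 -0.802 0.208
  outer loop
   vertex 5.0 5.2 5.6
   vertex 1.4 1.6 1.4
   vertex 5.2 4.2 1.2
  endloop
 endfacet
 facet normal -0.360 0.914 0.188
  outer loop
   vertex 3.0 5.4 0.8
   vertex 1.4 4.4 2.6
   vertex 5.0 5.2 5.6
  endloop
 endfacet
 facet normal 0.156 -0.300 -0.941
  outer loop
   vertex 2.4 4.0 0.8
   vertex 5.2 4.2 1.2
   vertex 1.4 1.6 1.4
  endloop
 endfacet
 facet normal 0.146 -0.062 -0.987
  outer loop
   vertex 2.4 4.0 0.8
   vertex 3.0 5.4 0.8
   vertex 5.2 4.2 1.2
  endloop
 endfacet
 facet normal -0.832 0.219 -0.511
  outer loop
   vertex 2.4 4.0 0.8
   vertex 1.4 1.6 1.4
   vertex 1.4 4.4 2.6
  endloop
 endfacet
 facet normal -0.789 0.338 -0.513
  outer loop
   vertex 2.4 4.0 0.8
   vertex 1.4 4.4 2.6
   vertex 3.0 5.4 0.8
  endloop
 endfacet
 facet normal 0.816 0.570 -0.092
  outer loop
   vertex 4.2 5.6 1.0
   vertex 5.0 5.2 5.6
   vertex 5.2 4.2 1.2
  endloop
 endfacet
 facet normal 0.168 -0.021 -0.986
  outer loop
   vertex 4.2 5.6 1.0
   vertex 5.2 4.2 1.2
   vertex 3.0 5.4 0.8
  endloop
 endfacet
 facet normal -0.182 0.976 0.117
  outer loop
   vertex 4.2 5.6 1.0
   vertex 3.0 5.4 0.8
   vertex 5.0 5.2 5.6
  endloop
 endfacet
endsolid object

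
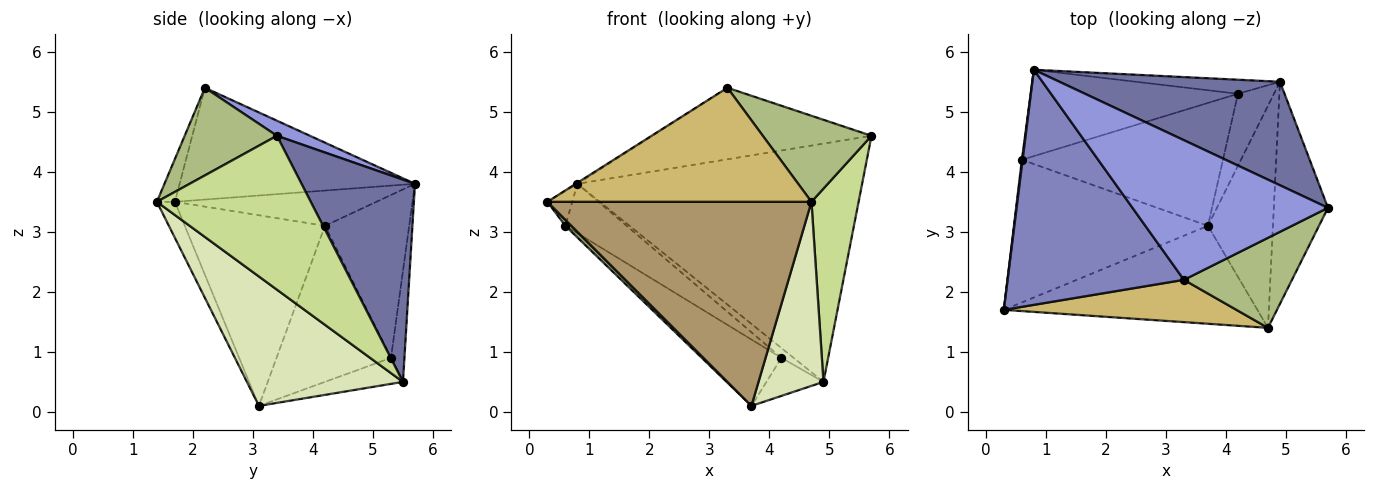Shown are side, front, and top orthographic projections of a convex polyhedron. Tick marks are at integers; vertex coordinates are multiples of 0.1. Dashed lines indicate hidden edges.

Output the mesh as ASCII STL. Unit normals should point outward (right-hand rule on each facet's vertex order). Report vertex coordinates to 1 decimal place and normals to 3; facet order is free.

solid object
 facet normal 0.343 0.861 0.374
  outer loop
   vertex 4.9 5.5 0.5
   vertex 0.8 5.7 3.8
   vertex 5.7 3.4 4.6
  endloop
 endfacet
 facet normal -0.535 0.004 0.845
  outer loop
   vertex 3.3 2.2 5.4
   vertex 0.8 5.7 3.8
   vertex 0.3 1.7 3.5
  endloop
 endfacet
 facet normal 0.069 0.455 0.888
  outer loop
   vertex 3.3 2.2 5.4
   vertex 5.7 3.4 4.6
   vertex 0.8 5.7 3.8
  endloop
 endfacet
 facet normal -0.992 0.122 0.021
  outer loop
   vertex 0.6 4.2 3.1
   vertex 0.3 1.7 3.5
   vertex 0.8 5.7 3.8
  endloop
 endfacet
 facet normal -0.701 -0.030 -0.713
  outer loop
   vertex 0.6 4.2 3.1
   vertex 3.7 3.1 0.1
   vertex 0.3 1.7 3.5
  endloop
 endfacet
 facet normal 0.506 -0.596 0.624
  outer loop
   vertex 4.7 1.4 3.5
   vertex 5.7 3.4 4.6
   vertex 3.3 2.2 5.4
  endloop
 endfacet
 facet normal 0.906 -0.278 -0.319
  outer loop
   vertex 4.7 1.4 3.5
   vertex 4.9 5.5 0.5
   vertex 5.7 3.4 4.6
  endloop
 endfacet
 facet normal 0.838 -0.349 -0.421
  outer loop
   vertex 4.7 1.4 3.5
   vertex 3.7 3.1 0.1
   vertex 4.9 5.5 0.5
  endloop
 endfacet
 facet normal -0.061 -0.900 -0.432
  outer loop
   vertex 4.7 1.4 3.5
   vertex 0.3 1.7 3.5
   vertex 3.7 3.1 0.1
  endloop
 endfacet
 facet normal -0.064 -0.936 0.347
  outer loop
   vertex 4.7 1.4 3.5
   vertex 3.3 2.2 5.4
   vertex 0.3 1.7 3.5
  endloop
 endfacet
 facet normal -0.538 0.393 -0.745
  outer loop
   vertex 4.2 5.3 0.9
   vertex 4.9 5.5 0.5
   vertex 3.7 3.1 0.1
  endloop
 endfacet
 facet normal -0.564 0.392 -0.727
  outer loop
   vertex 4.2 5.3 0.9
   vertex 3.7 3.1 0.1
   vertex 0.6 4.2 3.1
  endloop
 endfacet
 facet normal -0.534 0.484 -0.693
  outer loop
   vertex 4.2 5.3 0.9
   vertex 0.8 5.7 3.8
   vertex 4.9 5.5 0.5
  endloop
 endfacet
 facet normal -0.564 0.410 -0.717
  outer loop
   vertex 4.2 5.3 0.9
   vertex 0.6 4.2 3.1
   vertex 0.8 5.7 3.8
  endloop
 endfacet
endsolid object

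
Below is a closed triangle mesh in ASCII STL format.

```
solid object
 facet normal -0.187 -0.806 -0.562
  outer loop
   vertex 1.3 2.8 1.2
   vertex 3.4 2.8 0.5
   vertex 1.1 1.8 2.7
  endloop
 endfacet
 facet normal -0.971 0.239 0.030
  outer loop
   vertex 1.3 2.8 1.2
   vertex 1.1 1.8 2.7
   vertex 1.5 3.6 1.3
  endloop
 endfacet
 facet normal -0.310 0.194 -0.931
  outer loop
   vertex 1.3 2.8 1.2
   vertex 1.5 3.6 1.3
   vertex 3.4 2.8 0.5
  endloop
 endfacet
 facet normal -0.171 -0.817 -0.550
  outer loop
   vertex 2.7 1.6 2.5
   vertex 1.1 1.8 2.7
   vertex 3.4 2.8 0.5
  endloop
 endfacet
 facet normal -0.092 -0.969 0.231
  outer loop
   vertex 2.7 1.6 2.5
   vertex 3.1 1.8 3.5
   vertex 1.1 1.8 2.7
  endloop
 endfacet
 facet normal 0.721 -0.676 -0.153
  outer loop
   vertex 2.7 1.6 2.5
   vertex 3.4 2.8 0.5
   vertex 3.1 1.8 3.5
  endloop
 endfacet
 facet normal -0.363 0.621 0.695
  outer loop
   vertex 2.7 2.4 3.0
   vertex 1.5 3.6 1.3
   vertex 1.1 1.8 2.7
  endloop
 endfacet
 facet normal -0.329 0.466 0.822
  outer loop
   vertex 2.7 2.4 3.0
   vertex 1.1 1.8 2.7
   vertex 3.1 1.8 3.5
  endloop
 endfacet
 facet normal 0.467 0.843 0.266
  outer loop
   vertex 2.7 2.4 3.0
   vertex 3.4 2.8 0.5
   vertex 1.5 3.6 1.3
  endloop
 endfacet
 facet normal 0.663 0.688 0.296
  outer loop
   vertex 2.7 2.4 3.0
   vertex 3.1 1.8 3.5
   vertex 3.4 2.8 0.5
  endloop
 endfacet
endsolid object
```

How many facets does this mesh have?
10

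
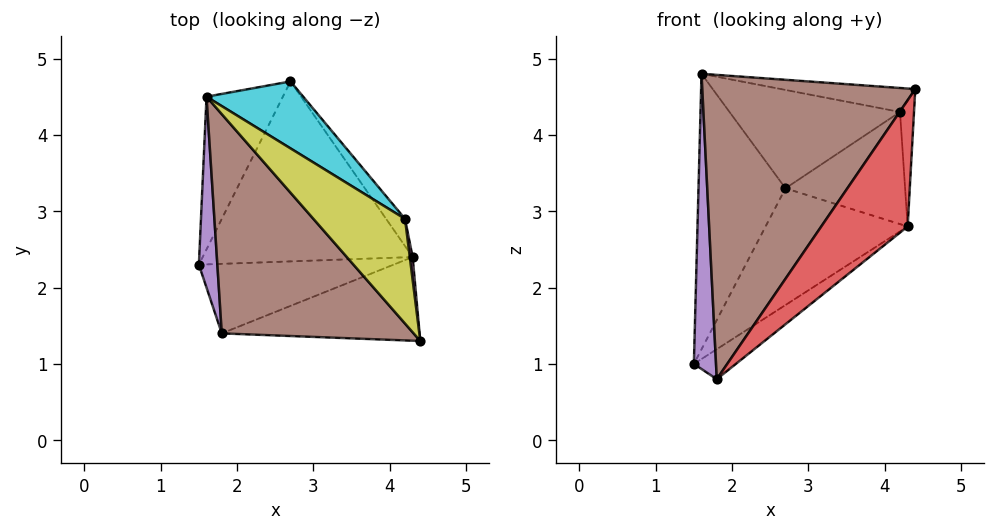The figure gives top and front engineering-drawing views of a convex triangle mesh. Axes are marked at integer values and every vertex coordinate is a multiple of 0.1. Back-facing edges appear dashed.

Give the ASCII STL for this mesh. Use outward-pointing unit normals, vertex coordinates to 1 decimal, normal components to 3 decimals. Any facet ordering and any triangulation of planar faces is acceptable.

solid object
 facet normal -0.634 0.676 -0.375
  outer loop
   vertex 1.6 4.5 4.8
   vertex 2.7 4.7 3.3
   vertex 1.5 2.3 1.0
  endloop
 endfacet
 facet normal 0.461 0.483 -0.744
  outer loop
   vertex 4.3 2.4 2.8
   vertex 1.5 2.3 1.0
   vertex 2.7 4.7 3.3
  endloop
 endfacet
 facet normal 0.499 0.343 -0.796
  outer loop
   vertex 1.8 1.4 0.8
   vertex 1.5 2.3 1.0
   vertex 4.3 2.4 2.8
  endloop
 endfacet
 facet normal 0.613 -0.659 -0.437
  outer loop
   vertex 1.8 1.4 0.8
   vertex 4.3 2.4 2.8
   vertex 4.4 1.3 4.6
  endloop
 endfacet
 facet normal -0.907 -0.353 0.228
  outer loop
   vertex 1.8 1.4 0.8
   vertex 1.6 4.5 4.8
   vertex 1.5 2.3 1.0
  endloop
 endfacet
 facet normal -0.663 -0.607 0.438
  outer loop
   vertex 1.8 1.4 0.8
   vertex 4.4 1.3 4.6
   vertex 1.6 4.5 4.8
  endloop
 endfacet
 facet normal 0.991 0.128 0.023
  outer loop
   vertex 4.2 2.9 4.3
   vertex 4.4 1.3 4.6
   vertex 4.3 2.4 2.8
  endloop
 endfacet
 facet normal 0.798 0.586 -0.142
  outer loop
   vertex 4.2 2.9 4.3
   vertex 4.3 2.4 2.8
   vertex 2.7 4.7 3.3
  endloop
 endfacet
 facet normal 0.309 0.212 0.927
  outer loop
   vertex 4.2 2.9 4.3
   vertex 1.6 4.5 4.8
   vertex 4.4 1.3 4.6
  endloop
 endfacet
 facet normal 0.525 0.704 0.479
  outer loop
   vertex 4.2 2.9 4.3
   vertex 2.7 4.7 3.3
   vertex 1.6 4.5 4.8
  endloop
 endfacet
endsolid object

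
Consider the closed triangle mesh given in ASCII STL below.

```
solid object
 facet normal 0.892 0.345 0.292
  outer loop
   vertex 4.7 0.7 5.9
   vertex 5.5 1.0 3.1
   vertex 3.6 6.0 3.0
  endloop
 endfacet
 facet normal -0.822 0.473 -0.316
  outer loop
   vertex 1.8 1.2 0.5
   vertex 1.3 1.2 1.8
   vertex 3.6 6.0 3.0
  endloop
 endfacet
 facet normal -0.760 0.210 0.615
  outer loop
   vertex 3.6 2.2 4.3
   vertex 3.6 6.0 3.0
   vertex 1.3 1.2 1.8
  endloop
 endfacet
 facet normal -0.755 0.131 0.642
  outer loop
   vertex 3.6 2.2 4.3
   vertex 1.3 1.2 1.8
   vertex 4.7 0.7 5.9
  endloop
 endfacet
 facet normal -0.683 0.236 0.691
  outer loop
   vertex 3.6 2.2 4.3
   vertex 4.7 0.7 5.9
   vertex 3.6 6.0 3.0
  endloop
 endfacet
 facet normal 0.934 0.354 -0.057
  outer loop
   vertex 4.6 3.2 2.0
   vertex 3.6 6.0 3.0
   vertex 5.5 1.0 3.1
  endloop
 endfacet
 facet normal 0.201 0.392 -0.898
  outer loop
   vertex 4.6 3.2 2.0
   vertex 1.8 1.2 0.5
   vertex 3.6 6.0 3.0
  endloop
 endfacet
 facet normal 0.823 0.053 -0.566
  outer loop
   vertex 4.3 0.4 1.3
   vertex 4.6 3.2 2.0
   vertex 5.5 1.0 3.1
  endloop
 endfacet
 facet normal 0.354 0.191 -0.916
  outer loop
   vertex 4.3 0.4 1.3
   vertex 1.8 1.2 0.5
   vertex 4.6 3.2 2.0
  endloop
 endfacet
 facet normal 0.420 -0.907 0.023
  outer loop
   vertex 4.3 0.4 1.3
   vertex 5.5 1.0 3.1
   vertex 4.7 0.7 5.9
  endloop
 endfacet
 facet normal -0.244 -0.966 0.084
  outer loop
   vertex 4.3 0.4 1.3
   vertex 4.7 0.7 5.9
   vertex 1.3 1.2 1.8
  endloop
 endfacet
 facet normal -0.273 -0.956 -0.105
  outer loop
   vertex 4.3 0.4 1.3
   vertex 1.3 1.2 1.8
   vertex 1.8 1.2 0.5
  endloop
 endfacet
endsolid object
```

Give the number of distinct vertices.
8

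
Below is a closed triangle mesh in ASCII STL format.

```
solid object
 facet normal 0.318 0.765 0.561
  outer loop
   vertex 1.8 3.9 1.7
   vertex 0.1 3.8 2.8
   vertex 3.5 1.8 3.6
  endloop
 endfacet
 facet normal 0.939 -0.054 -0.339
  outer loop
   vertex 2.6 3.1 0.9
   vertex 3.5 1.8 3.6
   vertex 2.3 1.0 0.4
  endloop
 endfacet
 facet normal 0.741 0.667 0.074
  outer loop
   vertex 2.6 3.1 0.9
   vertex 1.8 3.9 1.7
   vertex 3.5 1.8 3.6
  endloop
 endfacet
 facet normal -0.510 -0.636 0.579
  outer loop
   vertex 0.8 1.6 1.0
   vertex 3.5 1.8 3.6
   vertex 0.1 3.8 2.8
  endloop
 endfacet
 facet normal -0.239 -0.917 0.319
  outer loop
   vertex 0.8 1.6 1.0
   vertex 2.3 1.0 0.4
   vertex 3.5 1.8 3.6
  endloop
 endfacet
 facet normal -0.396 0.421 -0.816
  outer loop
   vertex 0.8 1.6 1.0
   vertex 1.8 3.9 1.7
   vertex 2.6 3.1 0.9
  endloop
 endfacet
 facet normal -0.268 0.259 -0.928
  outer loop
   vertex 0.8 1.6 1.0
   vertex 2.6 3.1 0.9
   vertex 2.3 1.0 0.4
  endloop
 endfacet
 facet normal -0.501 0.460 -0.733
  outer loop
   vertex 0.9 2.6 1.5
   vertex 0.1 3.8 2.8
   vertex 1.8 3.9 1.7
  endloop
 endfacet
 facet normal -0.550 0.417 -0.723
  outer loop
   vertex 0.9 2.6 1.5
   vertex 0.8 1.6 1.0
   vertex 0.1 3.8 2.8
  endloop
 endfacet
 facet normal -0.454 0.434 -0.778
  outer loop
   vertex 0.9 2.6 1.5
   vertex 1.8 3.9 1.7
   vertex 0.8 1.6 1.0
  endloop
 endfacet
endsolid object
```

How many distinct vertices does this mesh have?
7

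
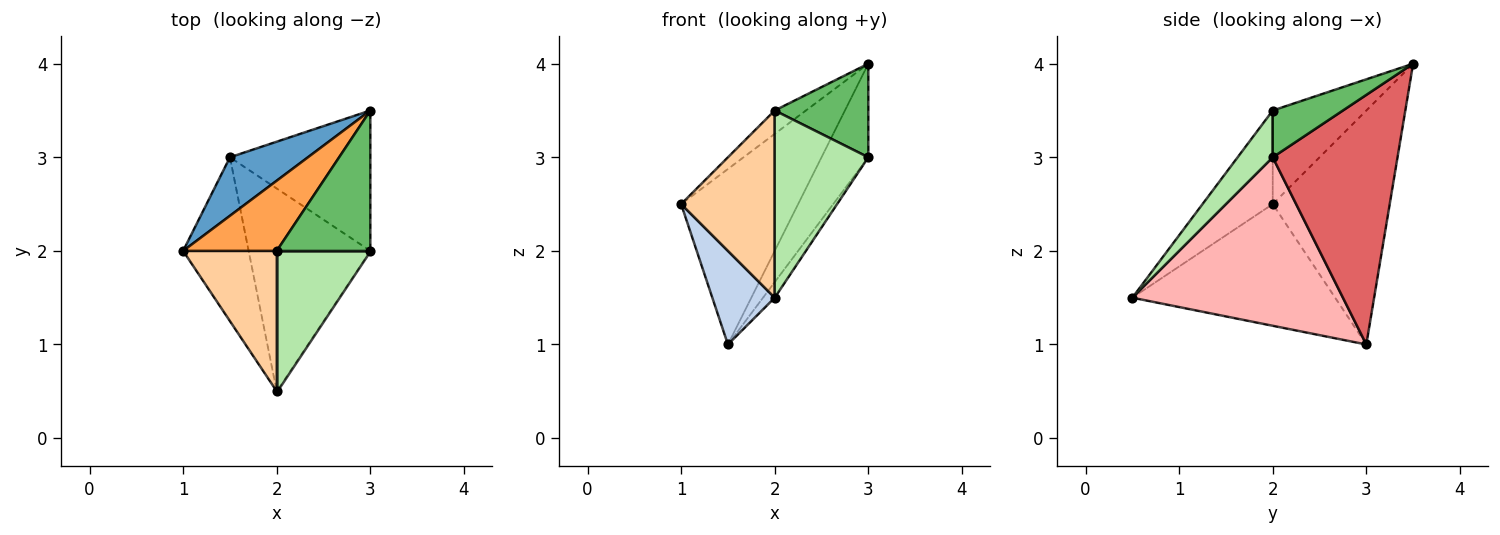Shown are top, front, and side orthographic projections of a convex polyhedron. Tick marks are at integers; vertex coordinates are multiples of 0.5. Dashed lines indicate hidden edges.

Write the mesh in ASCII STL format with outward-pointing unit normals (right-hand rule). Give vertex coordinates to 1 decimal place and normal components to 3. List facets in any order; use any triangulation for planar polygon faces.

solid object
 facet normal -0.688 0.688 0.229
  outer loop
   vertex 1.5 3.0 1.0
   vertex 1.0 2.0 2.5
   vertex 3.0 3.5 4.0
  endloop
 endfacet
 facet normal -0.850 -0.261 -0.458
  outer loop
   vertex 1.5 3.0 1.0
   vertex 2.0 0.5 1.5
   vertex 1.0 2.0 2.5
  endloop
 endfacet
 facet normal -0.688 0.229 0.688
  outer loop
   vertex 2.0 2.0 3.5
   vertex 3.0 3.5 4.0
   vertex 1.0 2.0 2.5
  endloop
 endfacet
 facet normal -0.514 -0.686 0.514
  outer loop
   vertex 2.0 2.0 3.5
   vertex 1.0 2.0 2.5
   vertex 2.0 0.5 1.5
  endloop
 endfacet
 facet normal 0.384 -0.512 0.768
  outer loop
   vertex 3.0 2.0 3.0
   vertex 3.0 3.5 4.0
   vertex 2.0 2.0 3.5
  endloop
 endfacet
 facet normal 0.287 -0.766 0.575
  outer loop
   vertex 3.0 2.0 3.0
   vertex 2.0 2.0 3.5
   vertex 2.0 0.5 1.5
  endloop
 endfacet
 facet normal 0.828 0.311 -0.466
  outer loop
   vertex 3.0 2.0 3.0
   vertex 1.5 3.0 1.0
   vertex 3.0 3.5 4.0
  endloop
 endfacet
 facet normal 0.810 0.045 -0.585
  outer loop
   vertex 3.0 2.0 3.0
   vertex 2.0 0.5 1.5
   vertex 1.5 3.0 1.0
  endloop
 endfacet
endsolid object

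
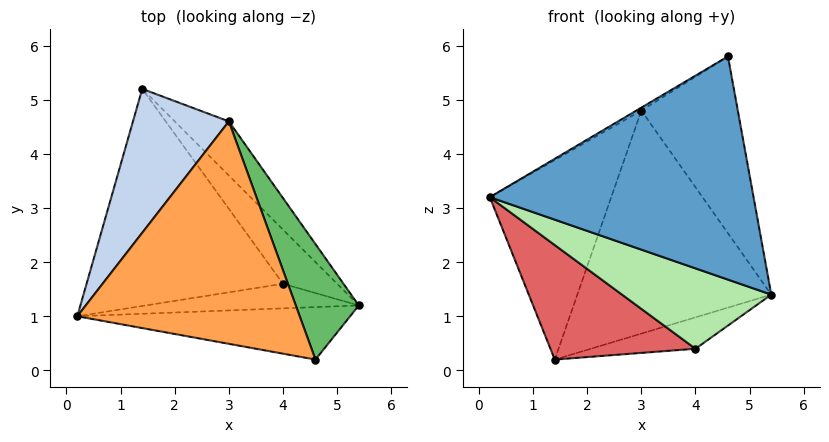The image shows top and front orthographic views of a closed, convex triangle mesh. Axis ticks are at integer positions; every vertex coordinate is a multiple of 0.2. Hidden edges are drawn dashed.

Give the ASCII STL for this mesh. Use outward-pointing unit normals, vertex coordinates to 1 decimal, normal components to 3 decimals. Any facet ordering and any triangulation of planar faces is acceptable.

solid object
 facet normal -0.042 -0.973 -0.229
  outer loop
   vertex 4.6 0.2 5.8
   vertex 0.2 1.0 3.2
   vertex 5.4 1.2 1.4
  endloop
 endfacet
 facet normal -0.809 0.477 0.344
  outer loop
   vertex 3.0 4.6 4.8
   vertex 1.4 5.2 0.2
   vertex 0.2 1.0 3.2
  endloop
 endfacet
 facet normal -0.507 0.011 0.862
  outer loop
   vertex 3.0 4.6 4.8
   vertex 0.2 1.0 3.2
   vertex 4.6 0.2 5.8
  endloop
 endfacet
 facet normal 0.722 0.673 -0.163
  outer loop
   vertex 3.0 4.6 4.8
   vertex 5.4 1.2 1.4
   vertex 1.4 5.2 0.2
  endloop
 endfacet
 facet normal 0.891 0.380 0.248
  outer loop
   vertex 3.0 4.6 4.8
   vertex 4.6 0.2 5.8
   vertex 5.4 1.2 1.4
  endloop
 endfacet
 facet normal -0.064 -0.954 -0.292
  outer loop
   vertex 4.0 1.6 0.4
   vertex 5.4 1.2 1.4
   vertex 0.2 1.0 3.2
  endloop
 endfacet
 facet normal -0.500 -0.404 -0.766
  outer loop
   vertex 4.0 1.6 0.4
   vertex 0.2 1.0 3.2
   vertex 1.4 5.2 0.2
  endloop
 endfacet
 facet normal 0.606 0.399 -0.688
  outer loop
   vertex 4.0 1.6 0.4
   vertex 1.4 5.2 0.2
   vertex 5.4 1.2 1.4
  endloop
 endfacet
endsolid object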